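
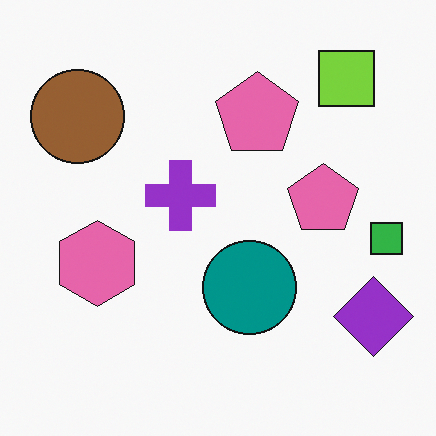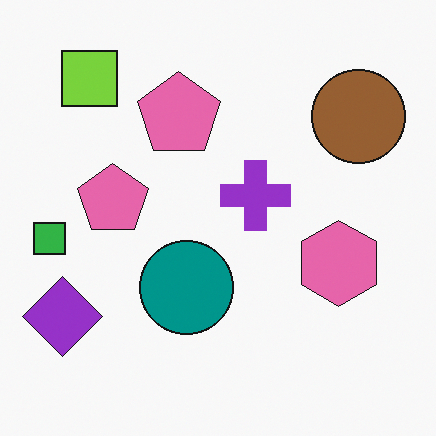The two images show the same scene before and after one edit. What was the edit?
This is the original image flipped horizontally (left ↔ right).

The green square is in the right of the first image and the left of the second — shapes on opposite sides of the vertical midline have swapped in a mirror flip.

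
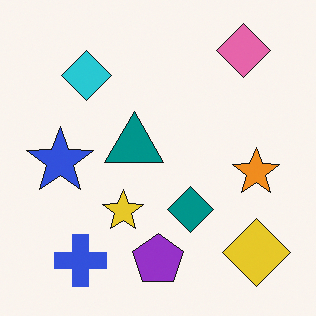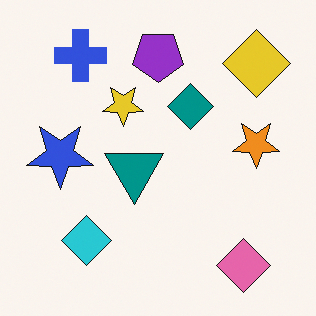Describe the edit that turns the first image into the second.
The second image is the first flipped vertically (top ↔ bottom).

The pink diamond is in the top-right of the first image and the bottom-right of the second — shapes on opposite sides of the horizontal midline have swapped in a mirror flip.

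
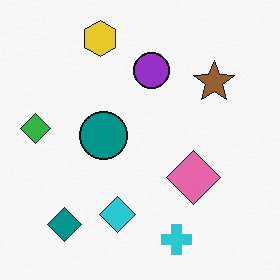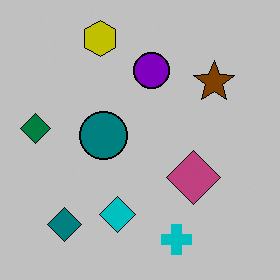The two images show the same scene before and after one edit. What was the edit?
The image was aggressively posterized.

Each flat color has snapped to a coarser quantized level — most visibly, the near-white background has dropped to a flat grey.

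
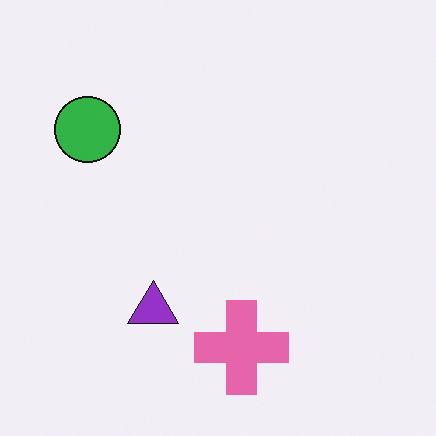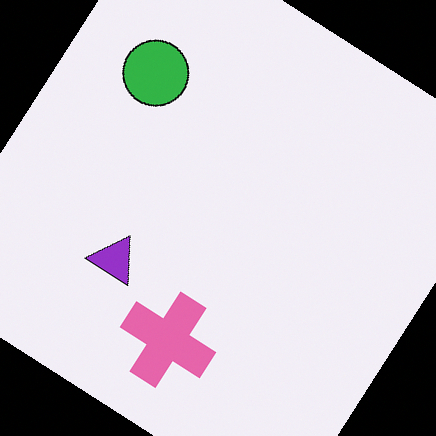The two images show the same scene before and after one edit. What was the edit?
The image was rotated clockwise by a large amount — several tens of degrees.

Every shape is tilted by the same angle and the image corners show triangular fill wedges — a whole-image rotation by a non-right angle.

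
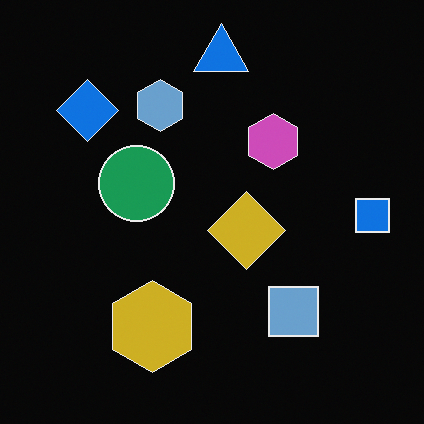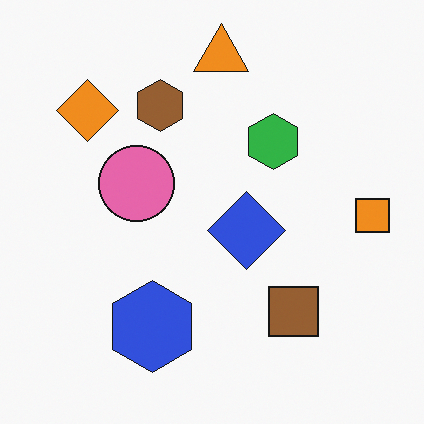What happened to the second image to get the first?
The image was color-inverted (negative).

The light background has become dark and every shape's color is its complement — a photographic negative.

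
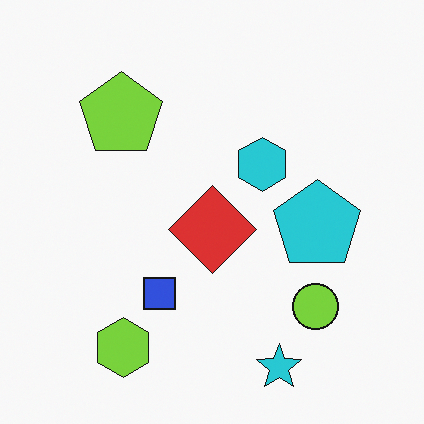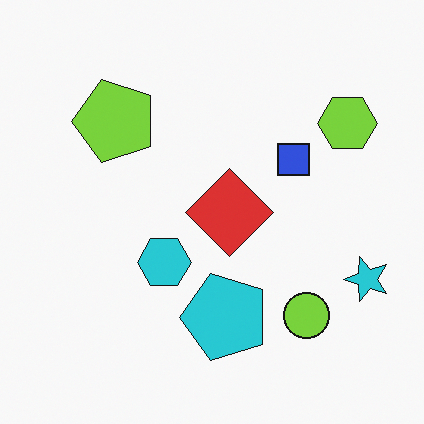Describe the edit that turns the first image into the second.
This is the original image transposed (reflected across the top-left ↔ bottom-right diagonal).

Shapes have swapped their row and column positions — what was in the top-right is now in the bottom-left — a diagonal reflection.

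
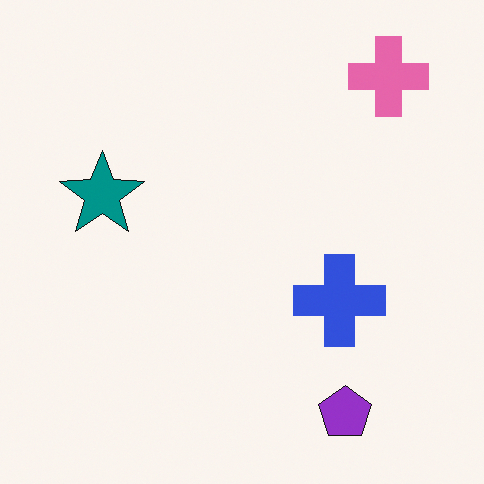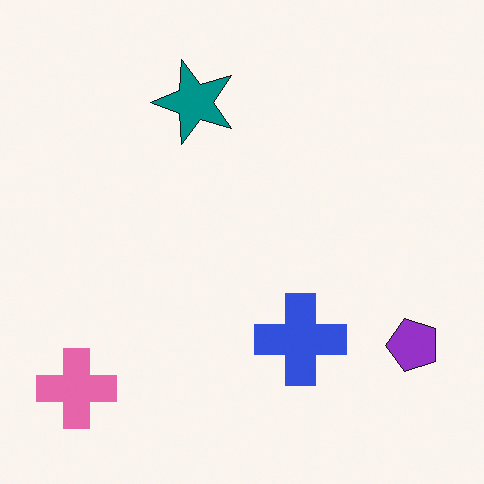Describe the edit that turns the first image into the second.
The image was transposed (reflected across the top-left ↔ bottom-right diagonal).

Shapes have swapped their row and column positions — what was in the top-right is now in the bottom-left — a diagonal reflection.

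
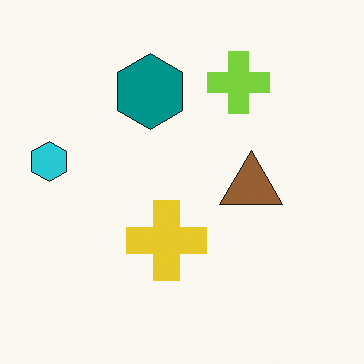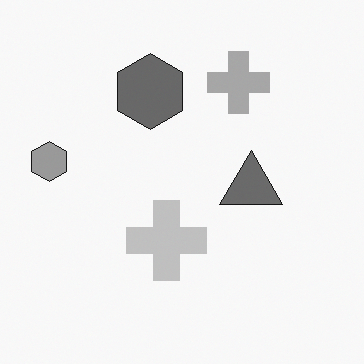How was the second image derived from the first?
The second image is the first converted to grayscale.

All color is removed — every shape is now a shade of grey.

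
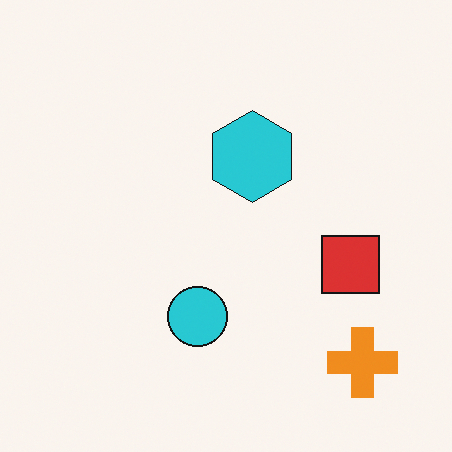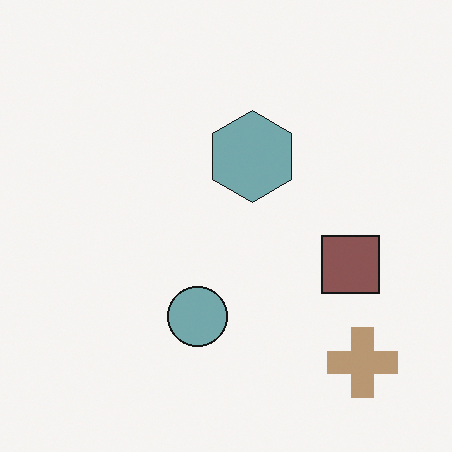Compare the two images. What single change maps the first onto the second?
It was made much more muted (saturation change).

All colors are more muted and greyish — a global saturation change.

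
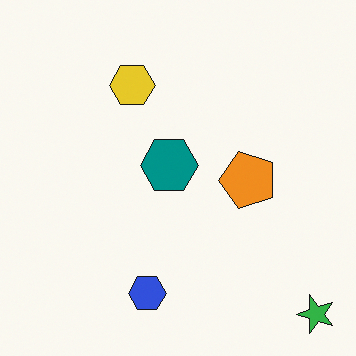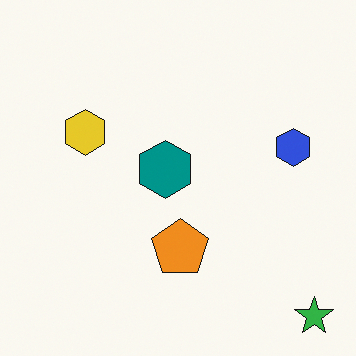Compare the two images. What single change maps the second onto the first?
Transposed (reflected across the top-left ↔ bottom-right diagonal).

Shapes have swapped their row and column positions — what was in the top-right is now in the bottom-left — a diagonal reflection.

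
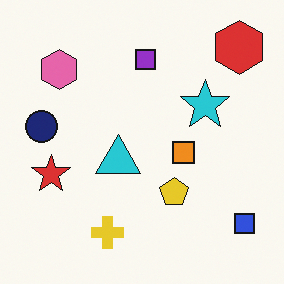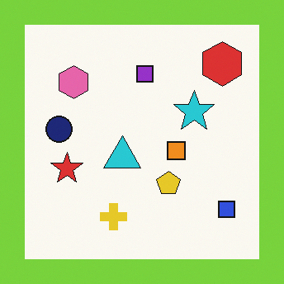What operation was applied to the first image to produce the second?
The transformation is: framed with a lime border.

A solid lime frame runs around the edge of the second image, with the content slightly shrunk inside it.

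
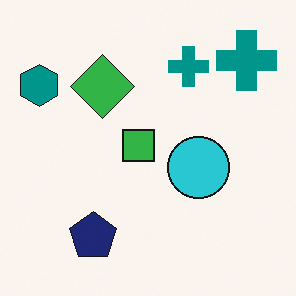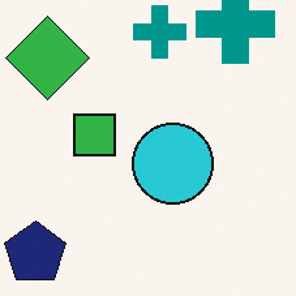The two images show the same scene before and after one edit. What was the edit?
It was cropped slightly and scaled back up.

The visible shapes are larger and the field of view is narrower; shapes near the original edges may be partly or wholly outside the frame — a crop-and-rescale.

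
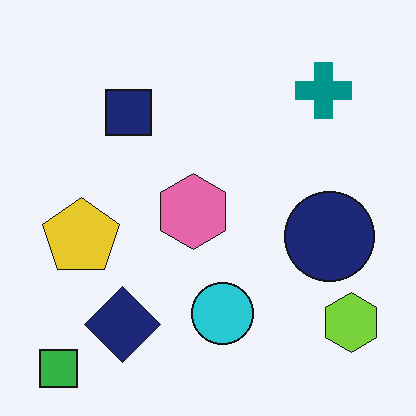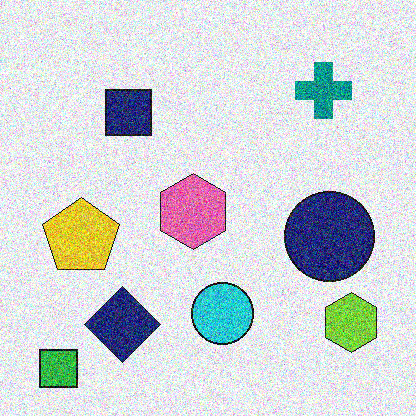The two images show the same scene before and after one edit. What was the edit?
The second image is the first degraded with strong gaussian noise.

Random speckle covers the whole image, including the flat background.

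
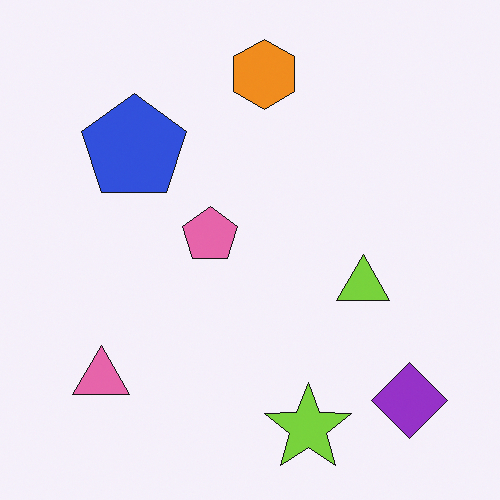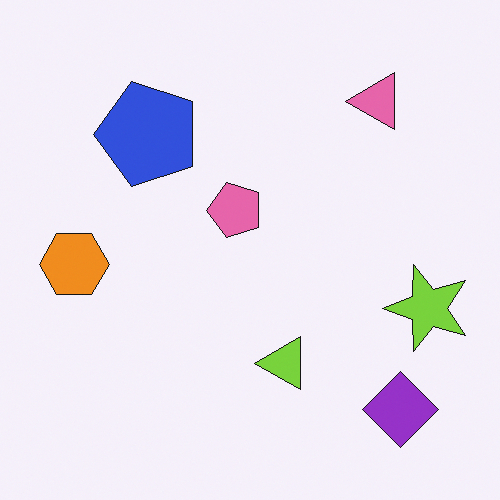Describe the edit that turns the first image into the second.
The transformation is: transposed (reflected across the top-left ↔ bottom-right diagonal).

Shapes have swapped their row and column positions — what was in the top-right is now in the bottom-left — a diagonal reflection.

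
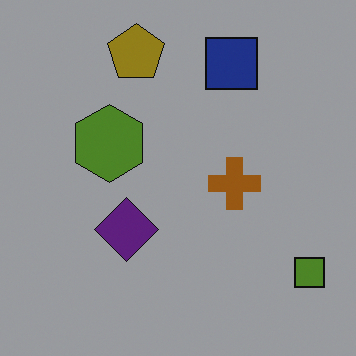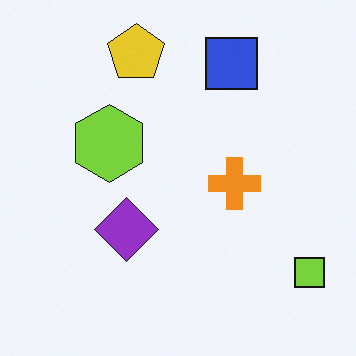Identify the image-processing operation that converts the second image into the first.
Noticeably darkened.

Every pixel — background and shapes alike — is uniformly darkened.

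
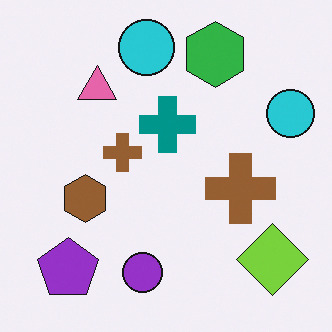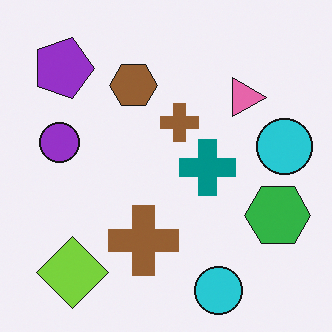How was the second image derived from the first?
The second image is the first rotated 90° clockwise.

The purple pentagon sits in the bottom-left of the first image and the top-left of the second — consistent with a whole-image 90° clockwise rotation.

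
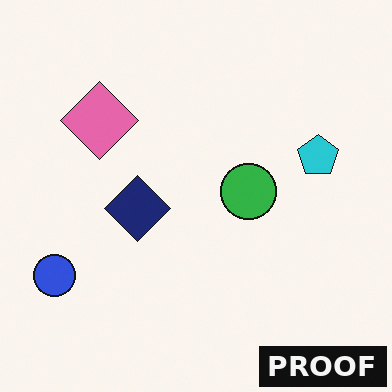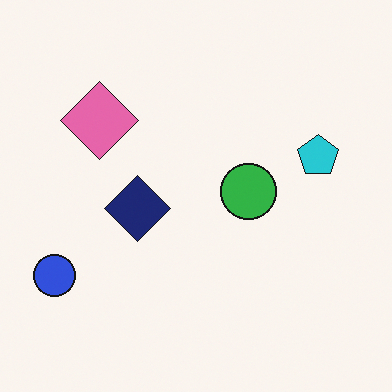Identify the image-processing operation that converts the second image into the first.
The first image is the second watermarked with the text "PROOF" in the lower-right corner.

A dark label reading "PROOF" appears in the lower-right corner.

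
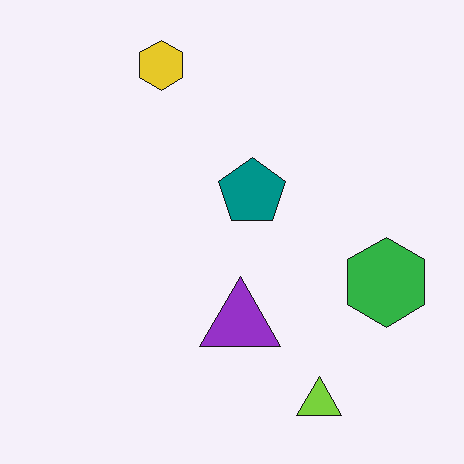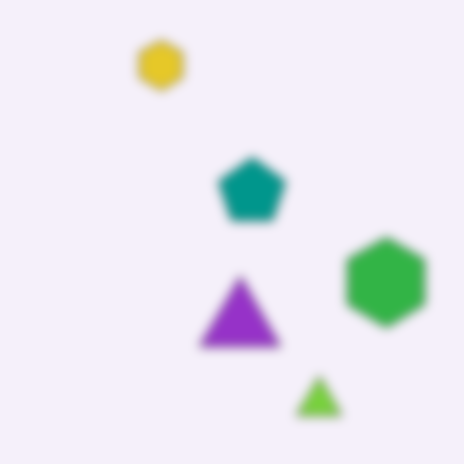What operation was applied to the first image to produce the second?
The second image is the first strongly gaussian-blurred.

Shape edges and outlines are uniformly softened across the whole image.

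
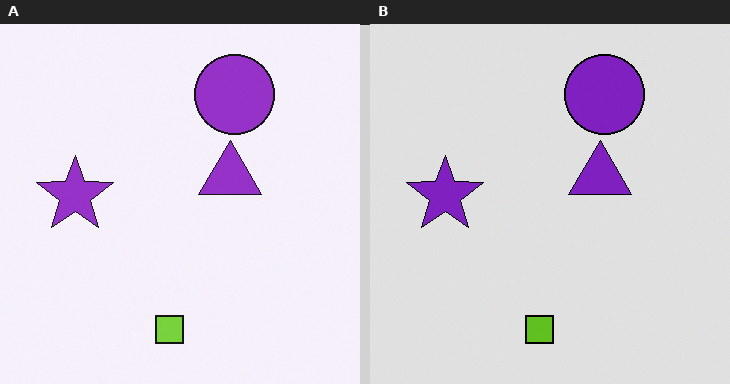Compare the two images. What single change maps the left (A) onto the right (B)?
The right (B) image is the left (A) posterized to a reduced palette.

Each flat color has snapped to a coarser quantized level — most visibly, the near-white background has dropped to a flat grey.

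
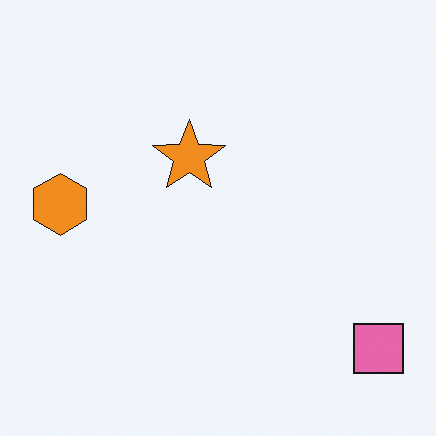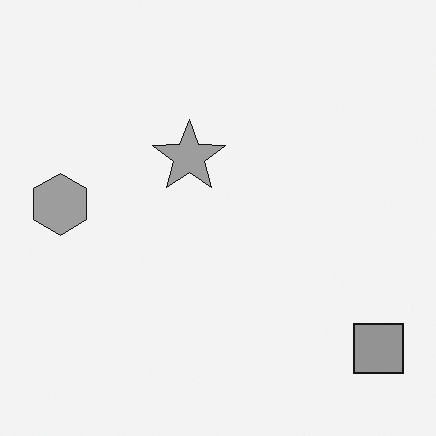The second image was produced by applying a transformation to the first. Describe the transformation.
Converted to grayscale.

All color is removed — every shape is now a shade of grey.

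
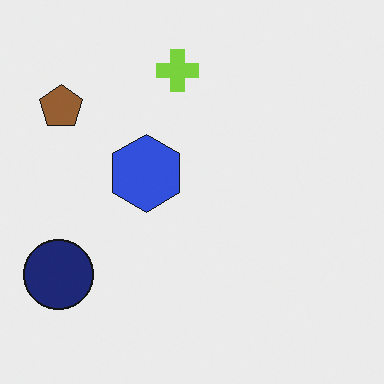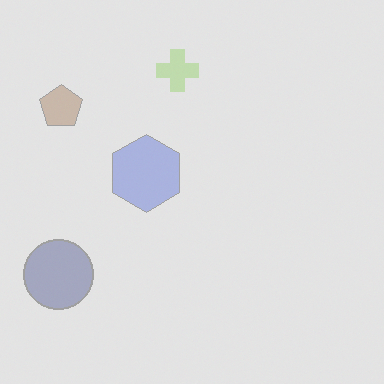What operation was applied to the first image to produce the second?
The transformation is: given much lower contrast.

Tones are pushed toward mid-grey across the whole image — a global contrast change.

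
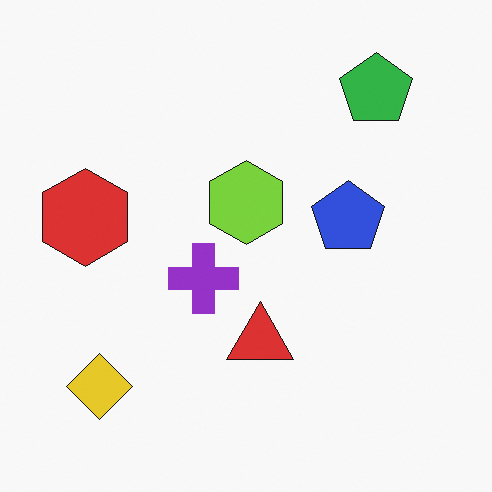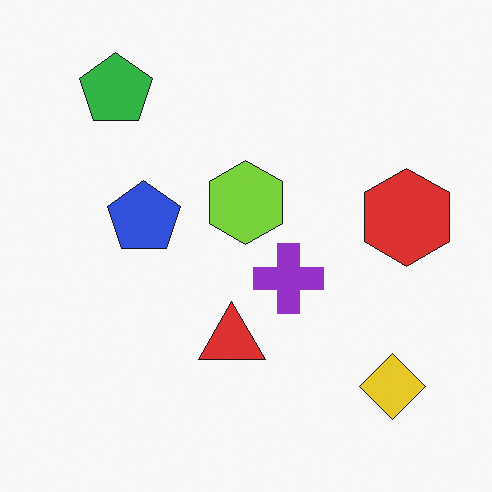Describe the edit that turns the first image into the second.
The image was flipped horizontally (left ↔ right).

The red hexagon is in the left of the first image and the right of the second — shapes on opposite sides of the vertical midline have swapped in a mirror flip.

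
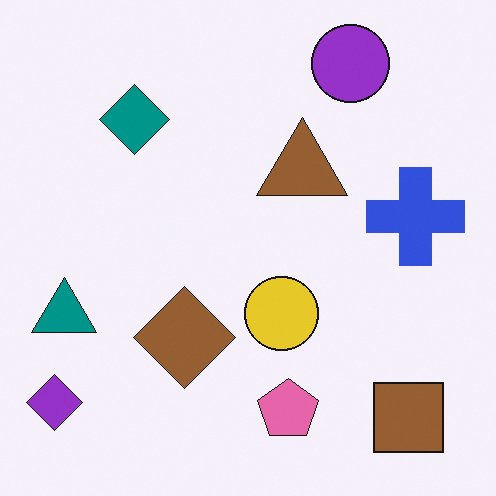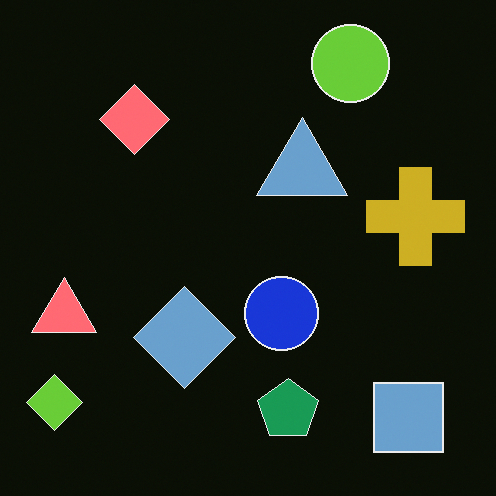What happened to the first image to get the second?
The second image is the first color-inverted (negative).

The light background has become dark and every shape's color is its complement — a photographic negative.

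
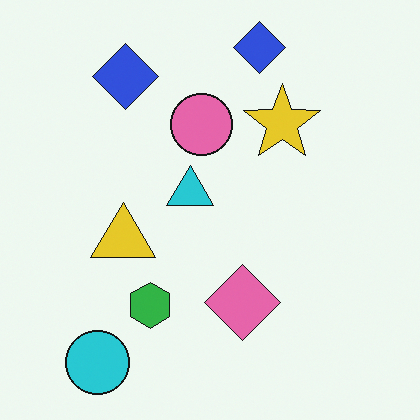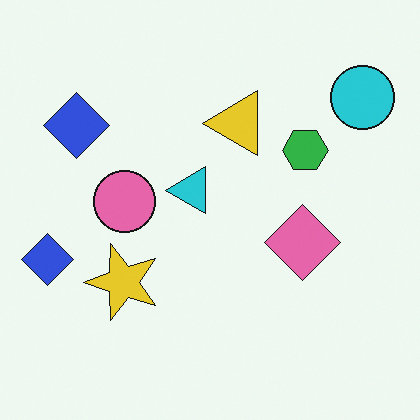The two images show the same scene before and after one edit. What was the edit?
The second image is the first transposed (reflected across the top-left ↔ bottom-right diagonal).

Shapes have swapped their row and column positions — what was in the top-right is now in the bottom-left — a diagonal reflection.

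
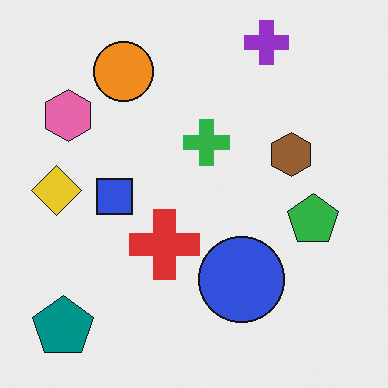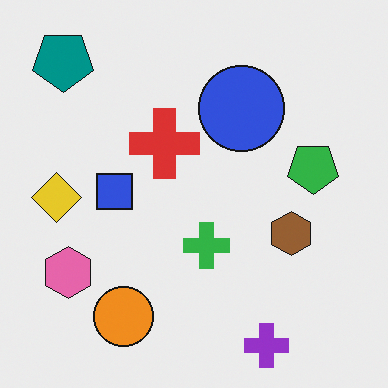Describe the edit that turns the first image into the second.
This is the original image flipped vertically (top ↔ bottom).

The purple cross is in the top-right of the first image and the bottom-right of the second — shapes on opposite sides of the horizontal midline have swapped in a mirror flip.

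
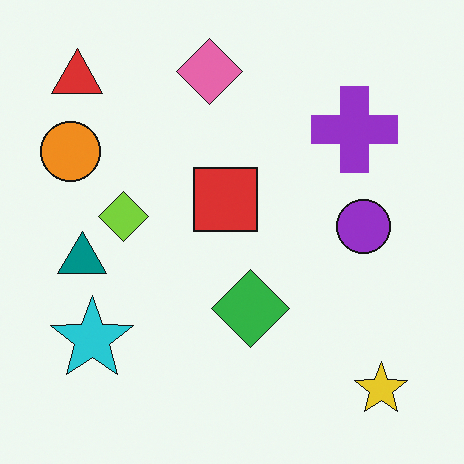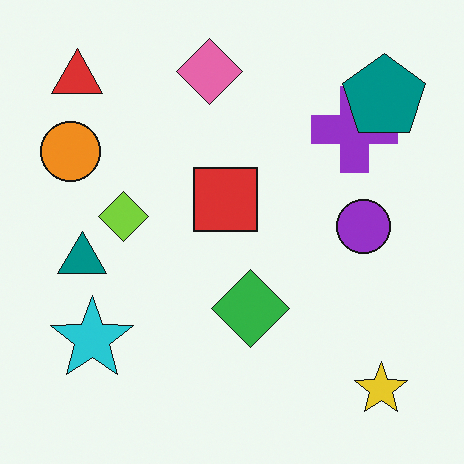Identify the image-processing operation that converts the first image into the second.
Overlaid with an additional teal pentagon.

A teal pentagon appears in the second image that is absent from the first.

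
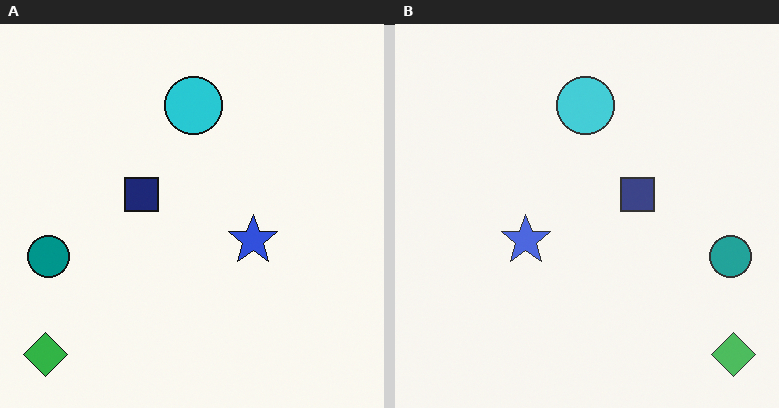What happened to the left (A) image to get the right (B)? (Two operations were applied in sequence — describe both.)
Given slightly reduced contrast, then flipped horizontally (left ↔ right).

Tones are pushed toward mid-grey across the whole image — a global contrast change. The green diamond is in the bottom-left of the left (A) image and the bottom-right of the right (B) — shapes on opposite sides of the vertical midline have swapped in a mirror flip.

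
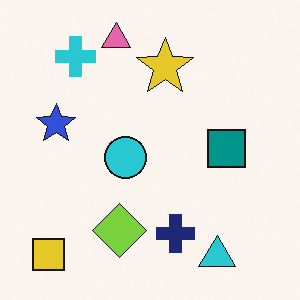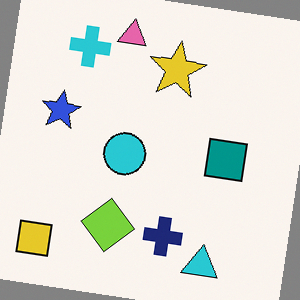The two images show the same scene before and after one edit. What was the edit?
The second image is the first rotated clockwise by a few degrees.

Every shape is tilted by the same angle and the image corners show triangular fill wedges — a whole-image rotation by a non-right angle.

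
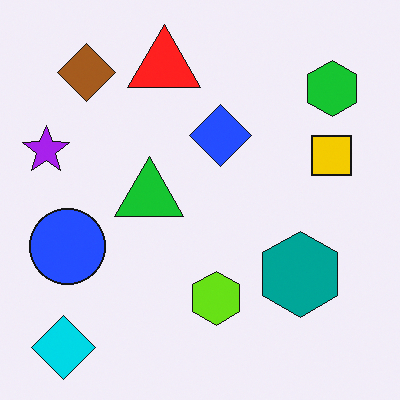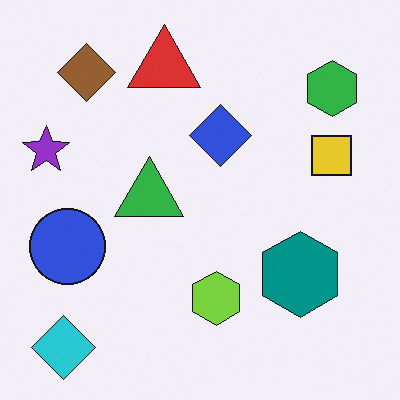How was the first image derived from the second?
Slightly oversaturated.

All colors are more vivid — a global saturation change.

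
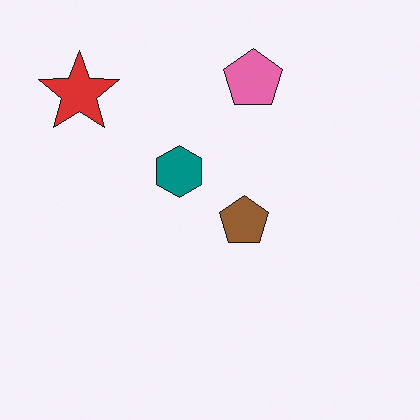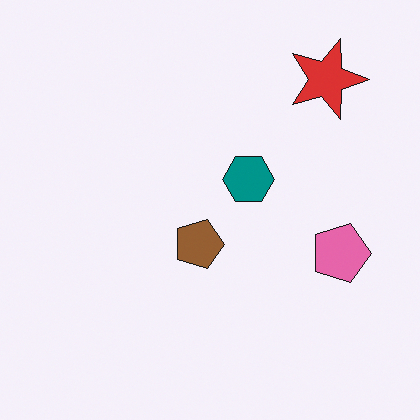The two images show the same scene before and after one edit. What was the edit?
The image was rotated 90° clockwise.

The red star sits in the top-left of the first image and the top-right of the second — consistent with a whole-image 90° clockwise rotation.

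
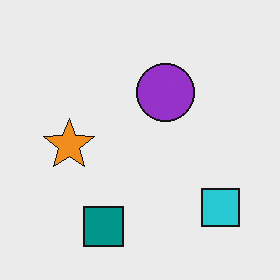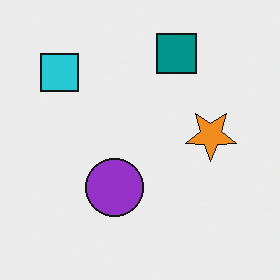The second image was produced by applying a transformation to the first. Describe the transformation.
This is the original image rotated 180°.

The cyan square sits in the bottom-right of the first image and the top-left of the second — consistent with a whole-image 180° rotation.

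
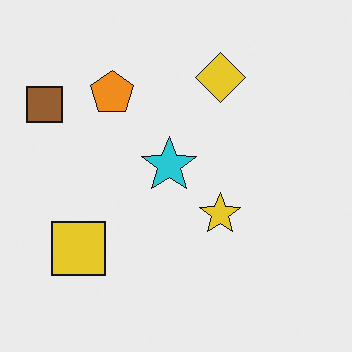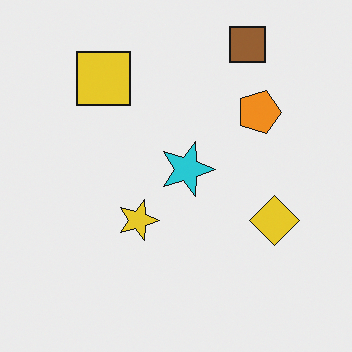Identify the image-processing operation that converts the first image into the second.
This is the original image rotated 90° clockwise.

The brown square sits in the top-left of the first image and the top-right of the second — consistent with a whole-image 90° clockwise rotation.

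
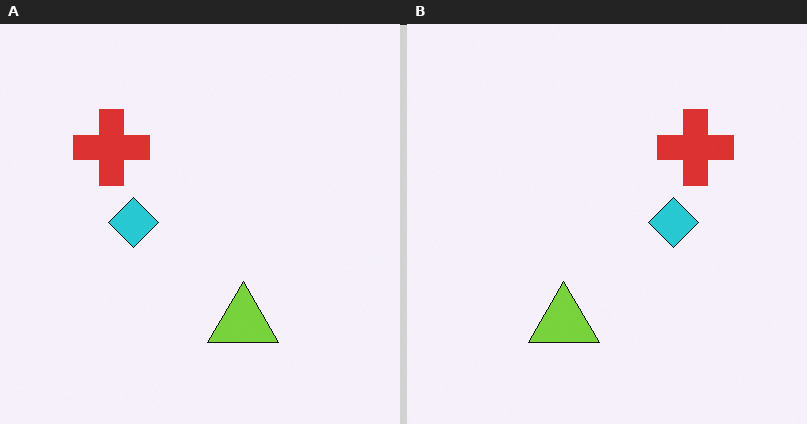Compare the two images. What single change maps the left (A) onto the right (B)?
The right (B) image is the left (A) flipped horizontally (left ↔ right).

The red cross is in the top-left of the left (A) image and the top-right of the right (B) — shapes on opposite sides of the vertical midline have swapped in a mirror flip.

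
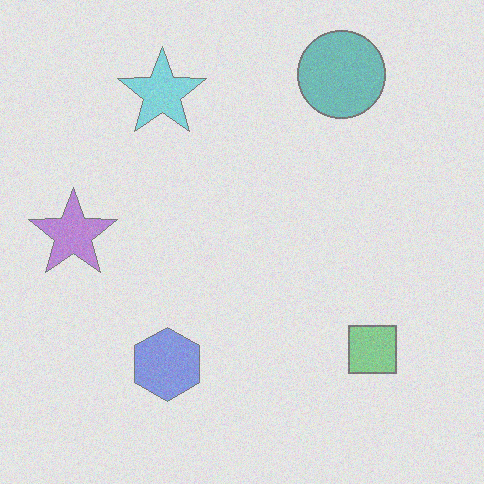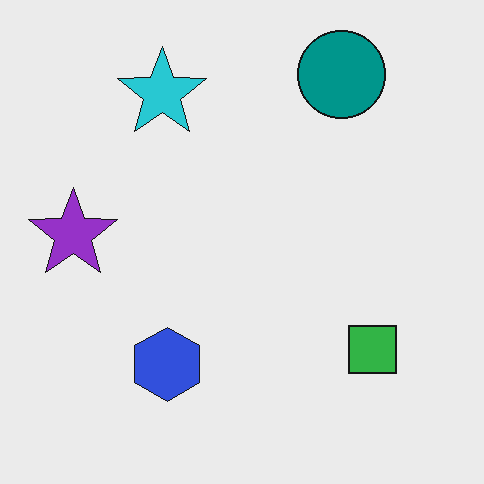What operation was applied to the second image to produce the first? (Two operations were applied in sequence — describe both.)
Degraded with moderate additive noise, then washed out (contrast reduced).

Random speckle covers the whole image, including the flat background. Tones are pushed toward mid-grey across the whole image — a global contrast change.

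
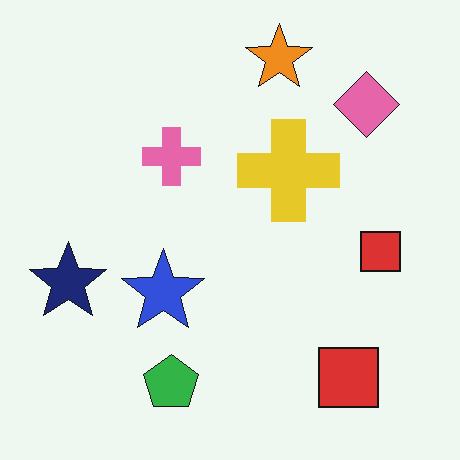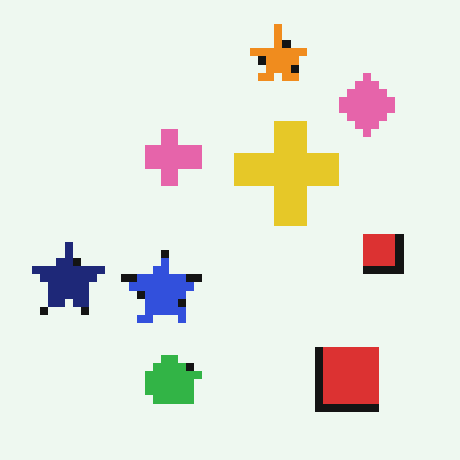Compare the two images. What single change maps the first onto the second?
This is the original image pixelated into visible square blocks.

Shapes are reduced to large square blocks; fine edges and outlines are lost — a downscale-then-upscale (mosaic) effect.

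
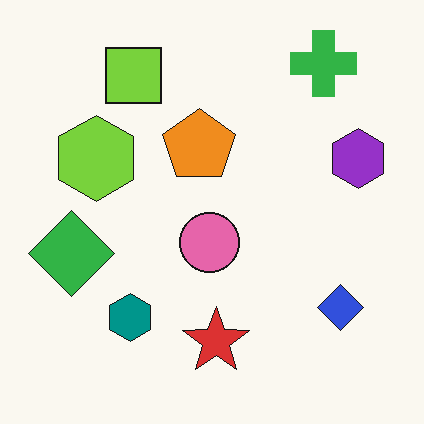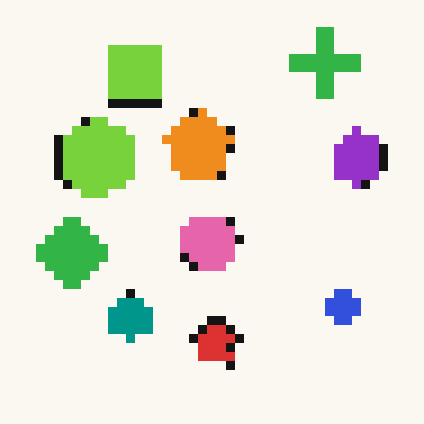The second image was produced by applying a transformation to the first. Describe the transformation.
This is the original image heavily pixelated into large blocks.

Shapes are reduced to large square blocks; fine edges and outlines are lost — a downscale-then-upscale (mosaic) effect.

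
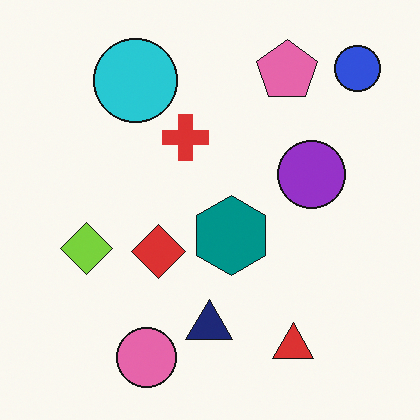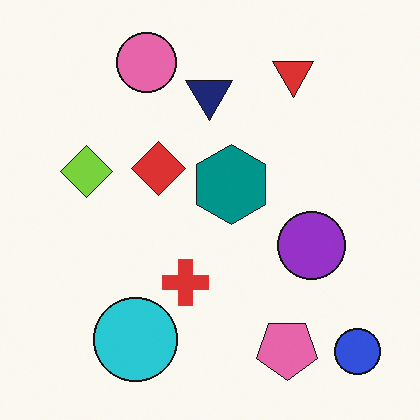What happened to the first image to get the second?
Flipped vertically (top ↔ bottom).

The pink circle is in the bottom of the first image and the top of the second — shapes on opposite sides of the horizontal midline have swapped in a mirror flip.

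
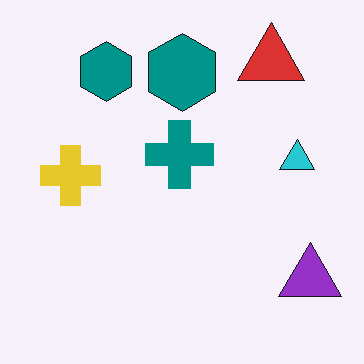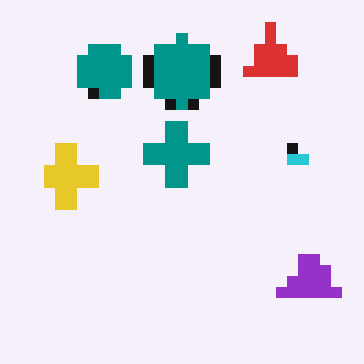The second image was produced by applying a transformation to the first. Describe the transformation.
It was coarsely pixelated.

Shapes are reduced to large square blocks; fine edges and outlines are lost — a downscale-then-upscale (mosaic) effect.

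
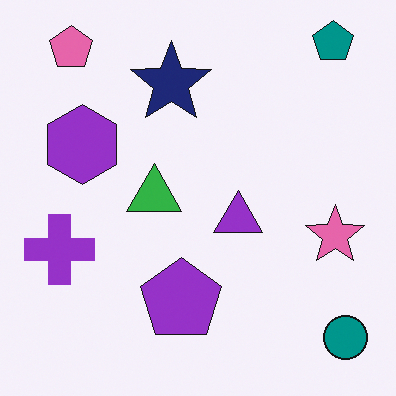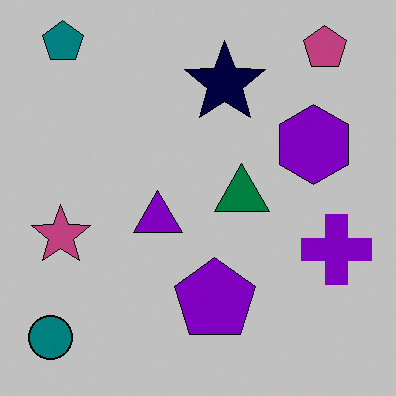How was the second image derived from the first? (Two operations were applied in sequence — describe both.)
The image was heavily posterized to just a handful of flat colors, then flipped horizontally (left ↔ right).

Each flat color has snapped to a coarser quantized level — most visibly, the near-white background has dropped to a flat grey. The teal circle is in the bottom-right of the first image and the bottom-left of the second — shapes on opposite sides of the vertical midline have swapped in a mirror flip.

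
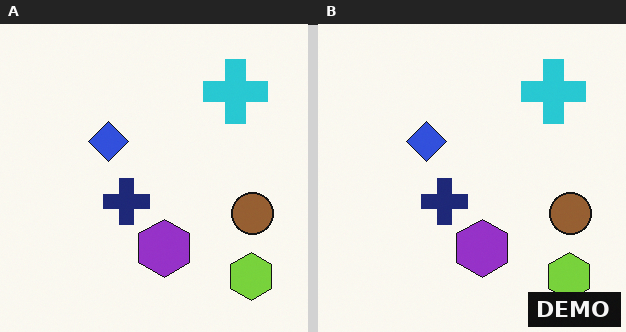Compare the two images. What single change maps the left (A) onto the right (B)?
The image was watermarked with the text "DEMO" in the lower-right corner.

A dark label reading "DEMO" appears in the lower-right corner.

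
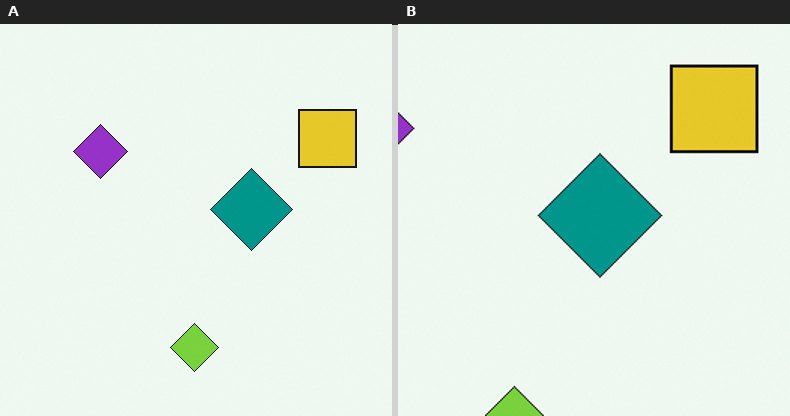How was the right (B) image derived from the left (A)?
The image was cropped slightly and scaled back up.

The visible shapes are larger and the field of view is narrower; shapes near the original edges may be partly or wholly outside the frame — a crop-and-rescale.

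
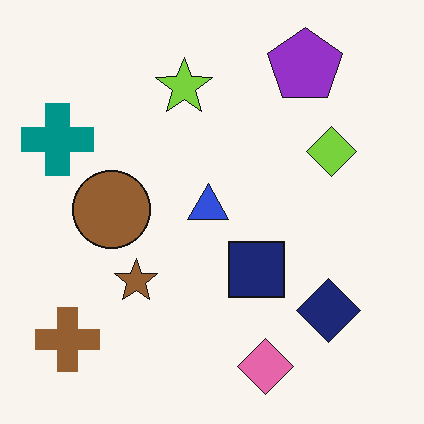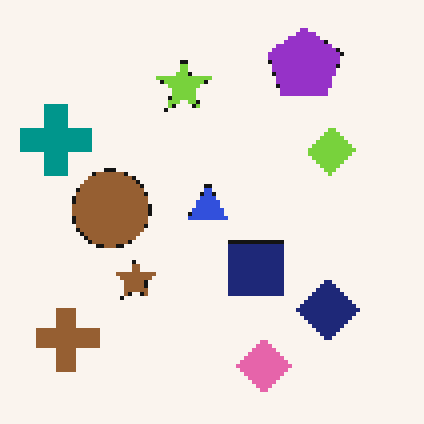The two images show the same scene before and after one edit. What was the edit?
The transformation is: lightly pixelated (a mild mosaic effect).

Shapes are reduced to large square blocks; fine edges and outlines are lost — a downscale-then-upscale (mosaic) effect.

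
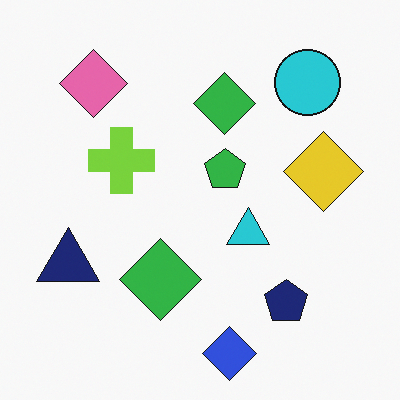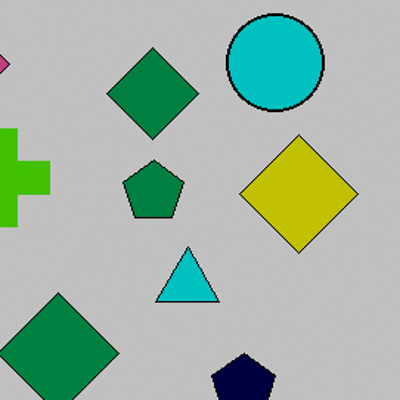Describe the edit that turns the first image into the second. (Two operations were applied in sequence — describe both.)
The second image is the first aggressively posterized, then cropped to a modestly smaller region and rescaled.

Each flat color has snapped to a coarser quantized level — most visibly, the near-white background has dropped to a flat grey. The visible shapes are larger and the field of view is narrower; shapes near the original edges may be partly or wholly outside the frame — a crop-and-rescale.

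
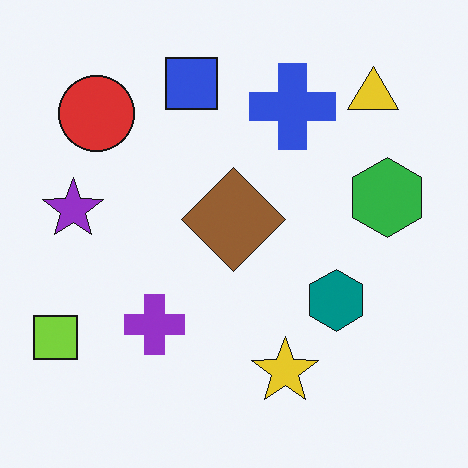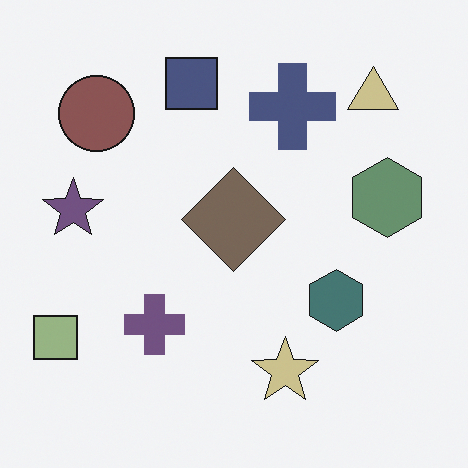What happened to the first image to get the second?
Made much more muted (saturation change).

All colors are more muted and greyish — a global saturation change.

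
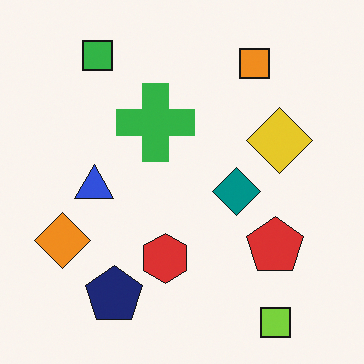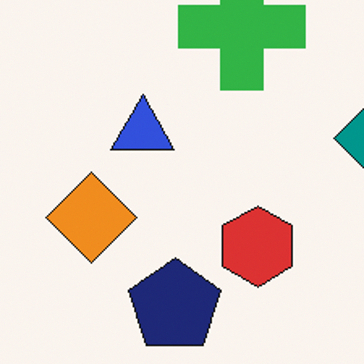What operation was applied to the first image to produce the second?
This is the original image cropped to a noticeably smaller region and rescaled.

The visible shapes are larger and the field of view is narrower; shapes near the original edges may be partly or wholly outside the frame — a crop-and-rescale.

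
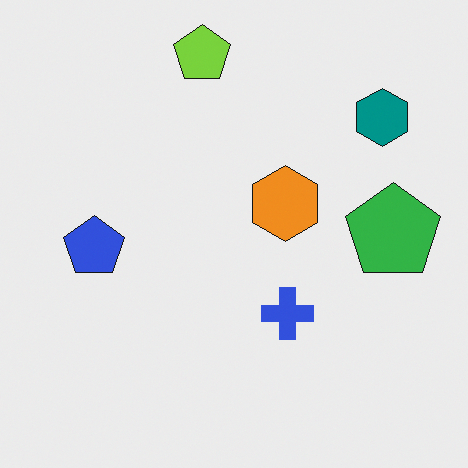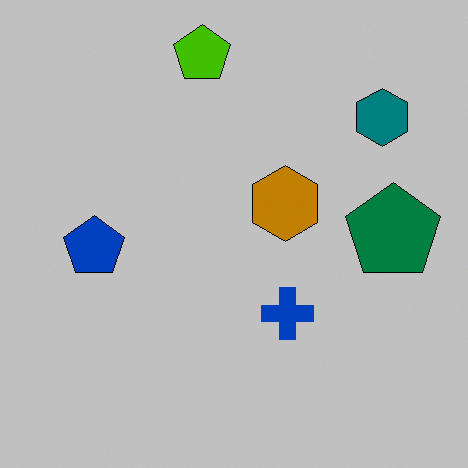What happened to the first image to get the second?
The transformation is: heavily posterized to just a handful of flat colors.

Each flat color has snapped to a coarser quantized level — most visibly, the near-white background has dropped to a flat grey.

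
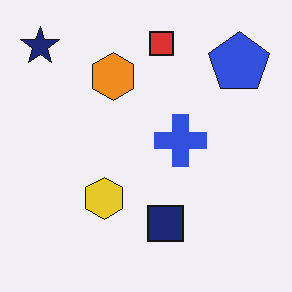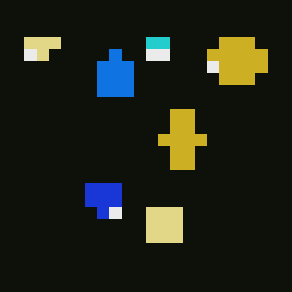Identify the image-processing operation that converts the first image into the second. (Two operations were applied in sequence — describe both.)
The image was color-inverted (negative), then coarsely pixelated.

The light background has become dark and every shape's color is its complement — a photographic negative. Shapes are reduced to large square blocks; fine edges and outlines are lost — a downscale-then-upscale (mosaic) effect.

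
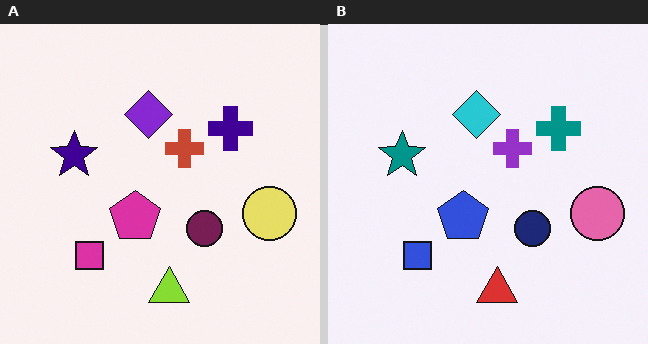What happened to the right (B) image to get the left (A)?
The left (A) image is the right (B) hue-shifted noticeably.

Every shape's color has rotated by the same amount around the hue wheel — a uniform hue shift.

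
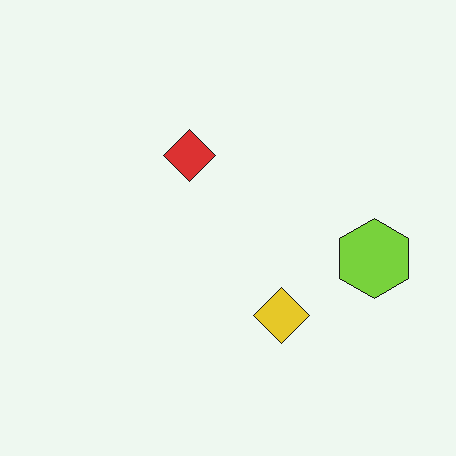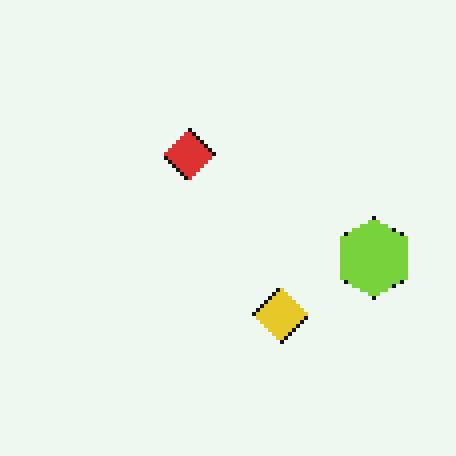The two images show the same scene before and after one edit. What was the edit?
The transformation is: lightly pixelated (a mild mosaic effect).

Shapes are reduced to large square blocks; fine edges and outlines are lost — a downscale-then-upscale (mosaic) effect.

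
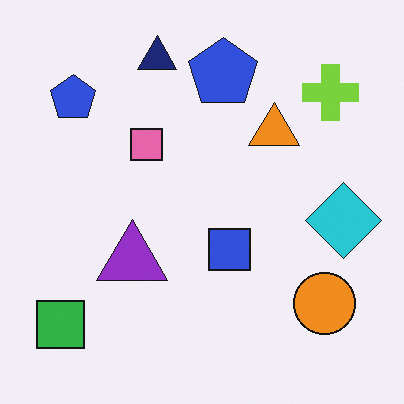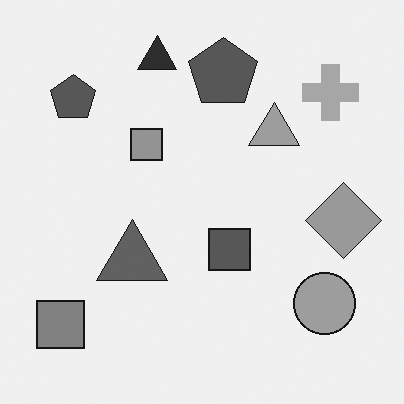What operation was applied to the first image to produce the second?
The image was converted to grayscale.

All color is removed — every shape is now a shade of grey.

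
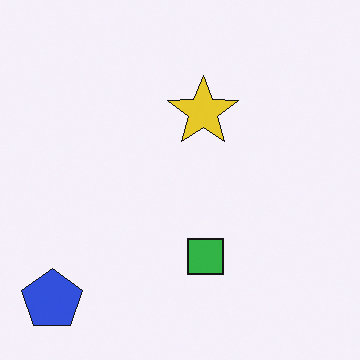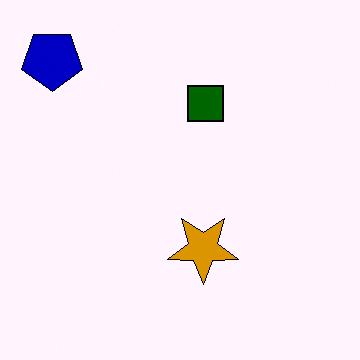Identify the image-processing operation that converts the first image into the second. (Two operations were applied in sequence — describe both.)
The transformation is: given much higher contrast, then flipped vertically (top ↔ bottom).

Tones are pushed away from mid-grey across the whole image — a global contrast change. The blue pentagon is in the bottom-left of the first image and the top-left of the second — shapes on opposite sides of the horizontal midline have swapped in a mirror flip.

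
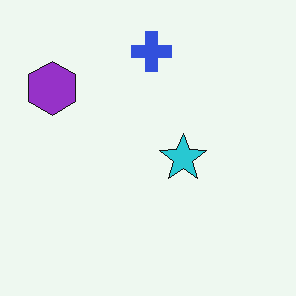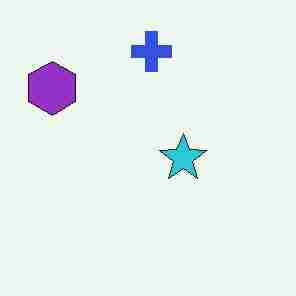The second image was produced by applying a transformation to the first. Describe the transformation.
Degraded with heavy JPEG compression.

Blocky 8×8 compression artifacts appear around shape edges and the flat background shows ringing — characteristic JPEG degradation.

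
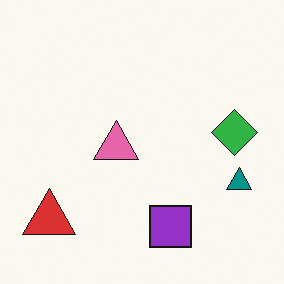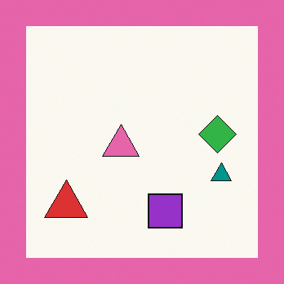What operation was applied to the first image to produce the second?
It was framed with a pink border.

A solid pink frame runs around the edge of the second image, with the content slightly shrunk inside it.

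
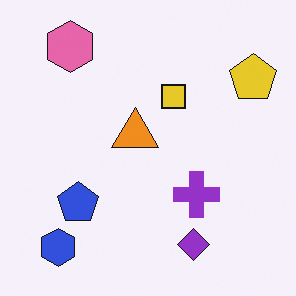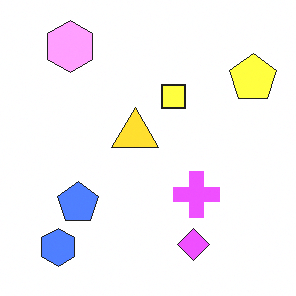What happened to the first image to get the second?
This is the original image brightened a lot.

Every pixel — background and shapes alike — is uniformly brightened.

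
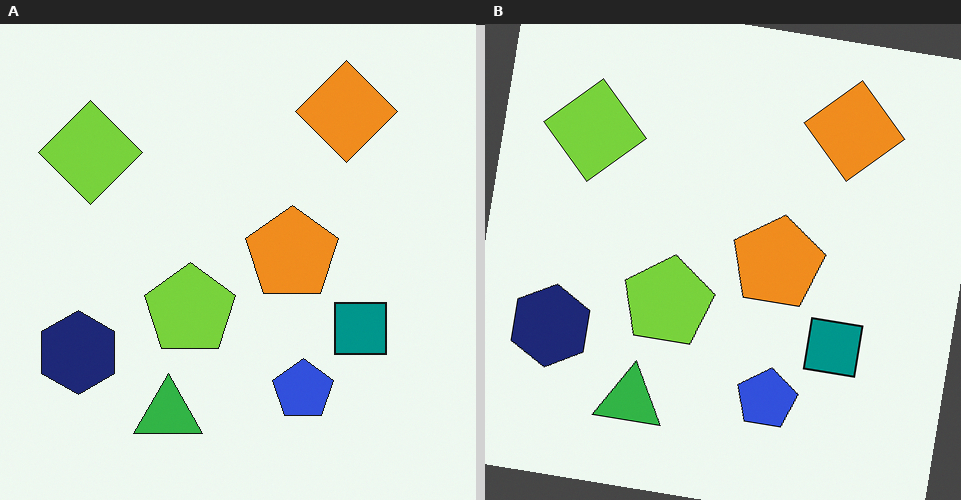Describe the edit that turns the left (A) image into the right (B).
The right (B) image is the left (A) rotated clockwise by a few degrees.

Every shape is tilted by the same angle and the image corners show triangular fill wedges — a whole-image rotation by a non-right angle.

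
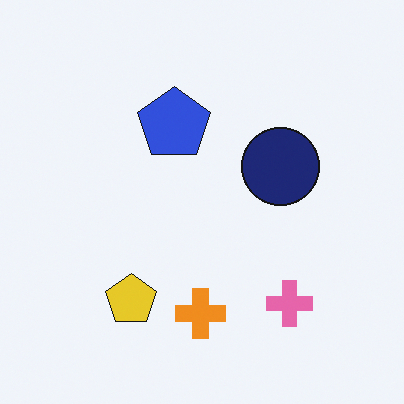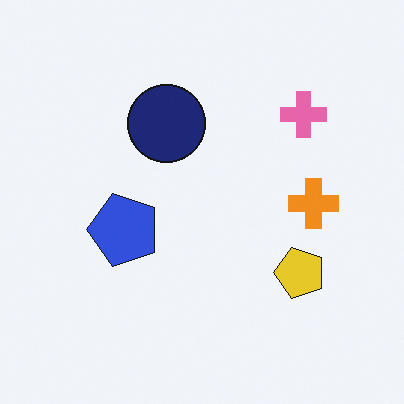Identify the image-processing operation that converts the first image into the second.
The transformation is: rotated 90° counter-clockwise.

The pink cross sits in the bottom-right of the first image and the top-right of the second — consistent with a whole-image 90° counter-clockwise rotation.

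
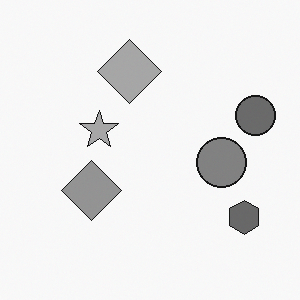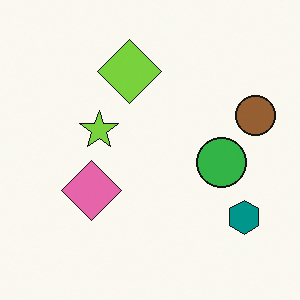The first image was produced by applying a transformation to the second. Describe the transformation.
The transformation is: converted to grayscale.

All color is removed — every shape is now a shade of grey.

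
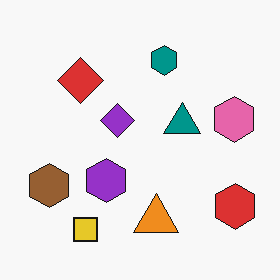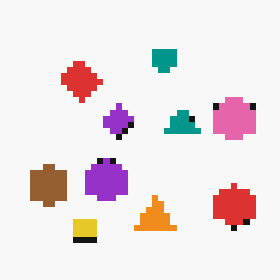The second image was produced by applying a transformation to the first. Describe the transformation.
The transformation is: moderately pixelated.

Shapes are reduced to large square blocks; fine edges and outlines are lost — a downscale-then-upscale (mosaic) effect.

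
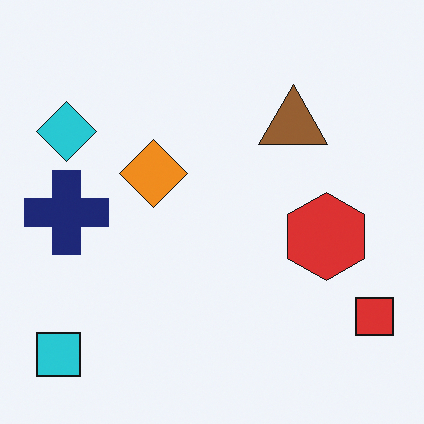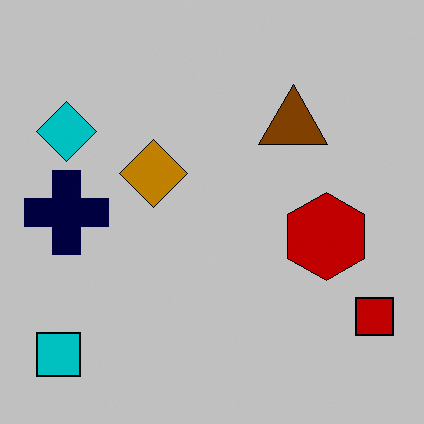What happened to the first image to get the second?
The image was heavily posterized to just a handful of flat colors.

Each flat color has snapped to a coarser quantized level — most visibly, the near-white background has dropped to a flat grey.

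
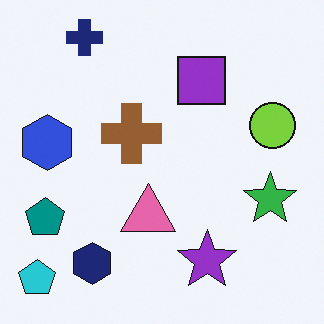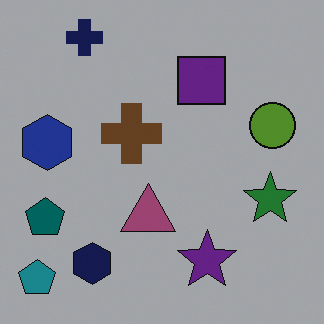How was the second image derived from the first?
This is the original image darkened a lot.

Every pixel — background and shapes alike — is uniformly darkened.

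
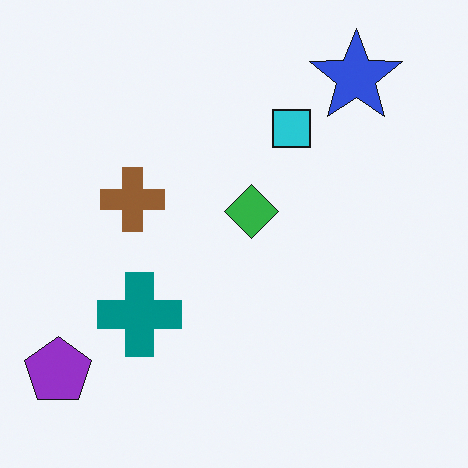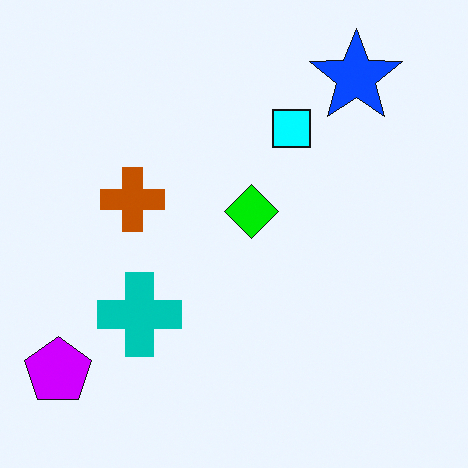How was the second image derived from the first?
The image was heavily oversaturated.

All colors are more vivid — a global saturation change.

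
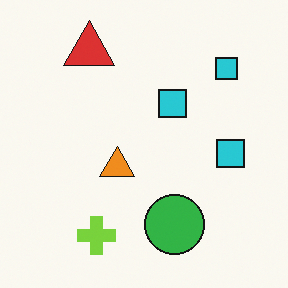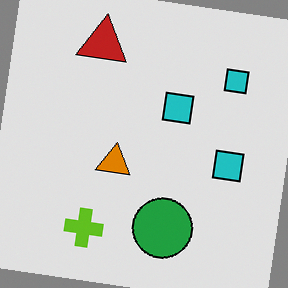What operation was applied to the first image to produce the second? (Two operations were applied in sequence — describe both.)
It was moderately posterized, then rotated clockwise by a small amount.

Each flat color has snapped to a coarser quantized level — most visibly, the near-white background has dropped to a flat grey. Every shape is tilted by the same angle and the image corners show triangular fill wedges — a whole-image rotation by a non-right angle.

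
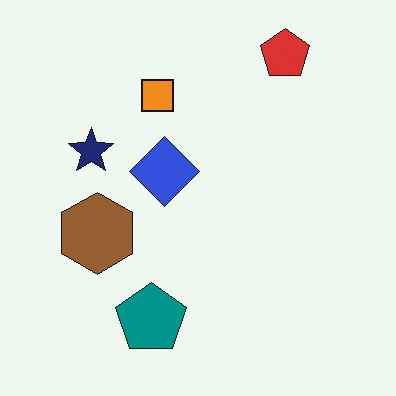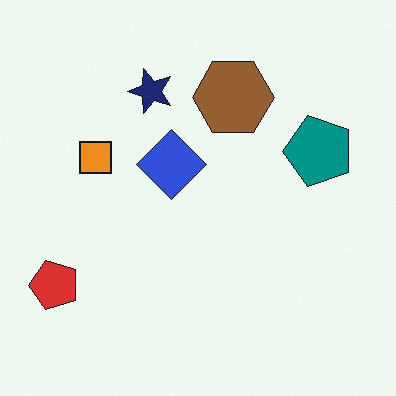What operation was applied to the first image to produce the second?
The image was transposed (reflected across the top-left ↔ bottom-right diagonal).

Shapes have swapped their row and column positions — what was in the top-right is now in the bottom-left — a diagonal reflection.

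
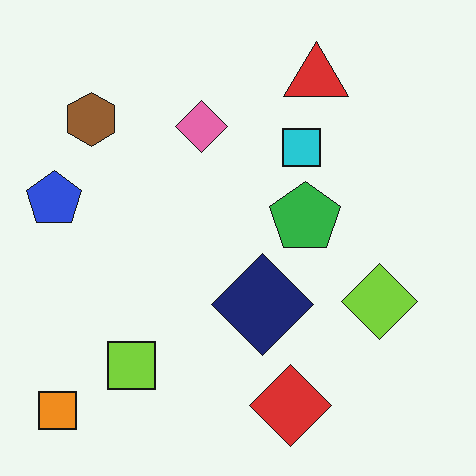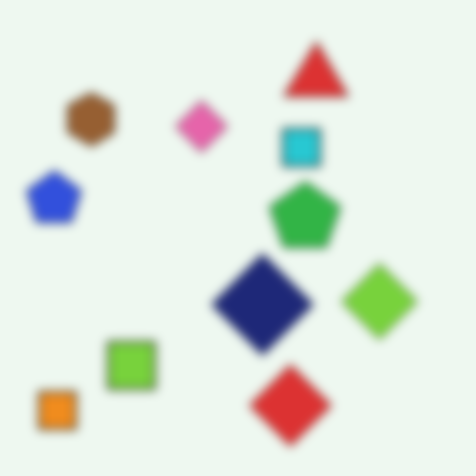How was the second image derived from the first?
It was strongly gaussian-blurred.

Shape edges and outlines are uniformly softened across the whole image.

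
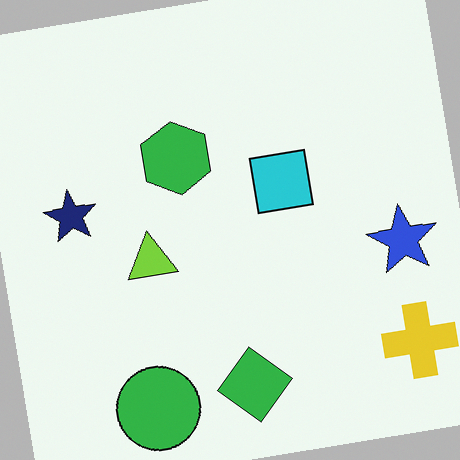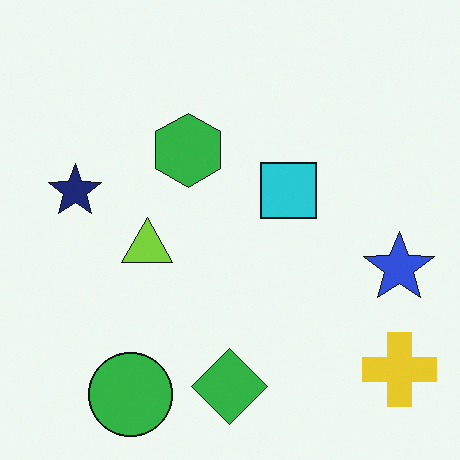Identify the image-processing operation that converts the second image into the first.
This is the original image rotated counter-clockwise by a small amount.

Every shape is tilted by the same angle and the image corners show triangular fill wedges — a whole-image rotation by a non-right angle.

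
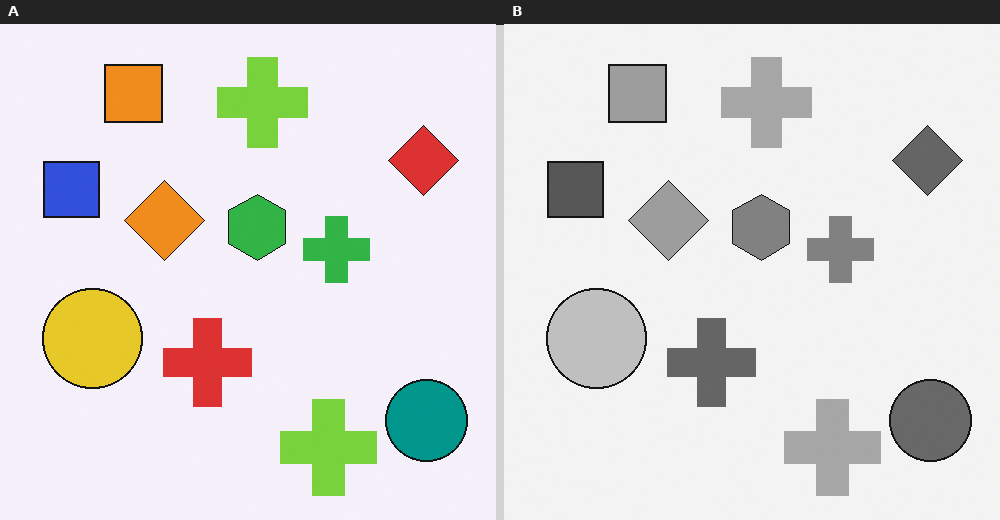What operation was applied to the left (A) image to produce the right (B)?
The right (B) image is the left (A) converted to grayscale.

All color is removed — every shape is now a shade of grey.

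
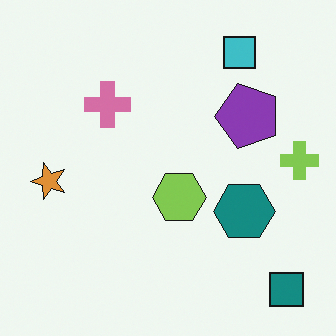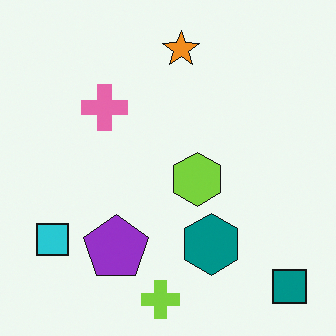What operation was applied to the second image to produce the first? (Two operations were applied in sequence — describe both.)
The first image is the second slightly desaturated, then transposed (reflected across the top-left ↔ bottom-right diagonal).

All colors are more muted and greyish — a global saturation change. Shapes have swapped their row and column positions — what was in the top-right is now in the bottom-left — a diagonal reflection.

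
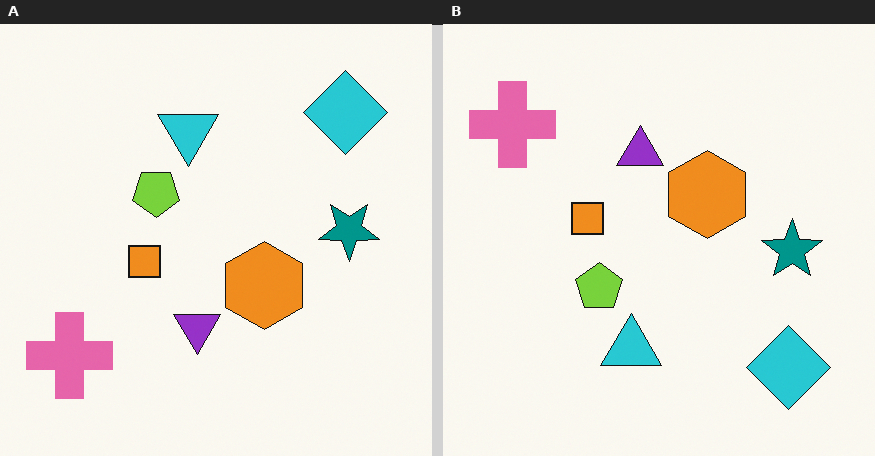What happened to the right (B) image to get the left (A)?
The left (A) image is the right (B) flipped vertically (top ↔ bottom).

The cyan diamond is in the bottom-right of the right (B) image and the top-right of the left (A) — shapes on opposite sides of the horizontal midline have swapped in a mirror flip.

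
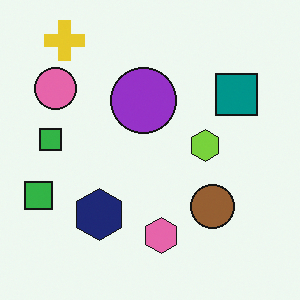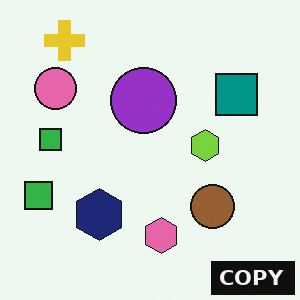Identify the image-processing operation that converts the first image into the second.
The transformation is: watermarked with the text "COPY" in the lower-right corner.

A dark label reading "COPY" appears in the lower-right corner.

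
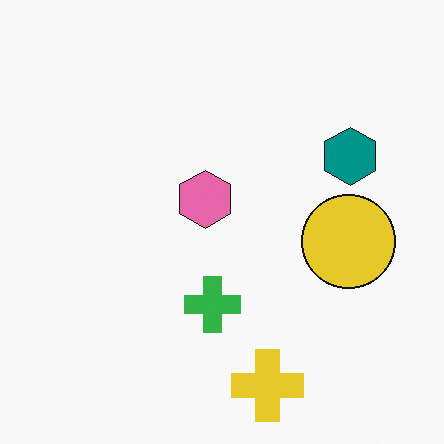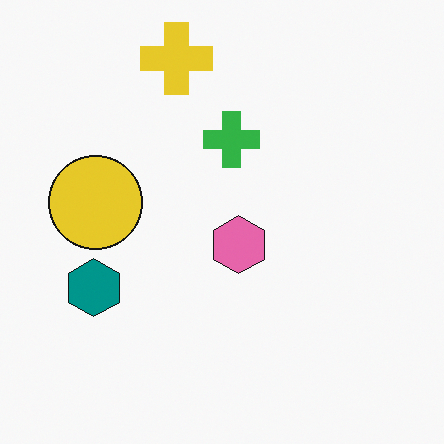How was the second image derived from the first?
This is the original image rotated 180°.

The yellow cross sits in the bottom of the first image and the top of the second — consistent with a whole-image 180° rotation.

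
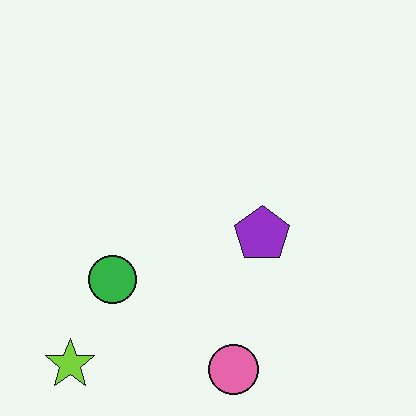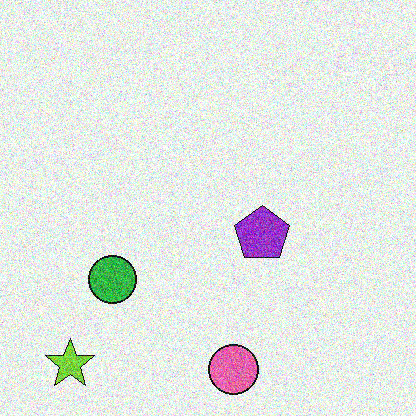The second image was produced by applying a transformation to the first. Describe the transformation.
Degraded with heavy additive noise.

Random speckle covers the whole image, including the flat background.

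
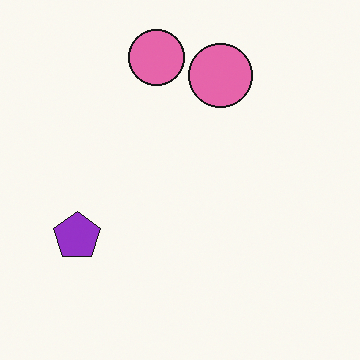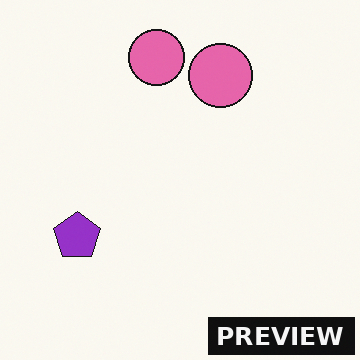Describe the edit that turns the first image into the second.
Watermarked with the text "PREVIEW" in the lower-right corner.

A dark label reading "PREVIEW" appears in the lower-right corner.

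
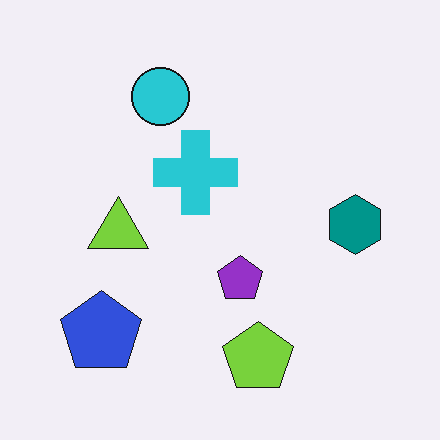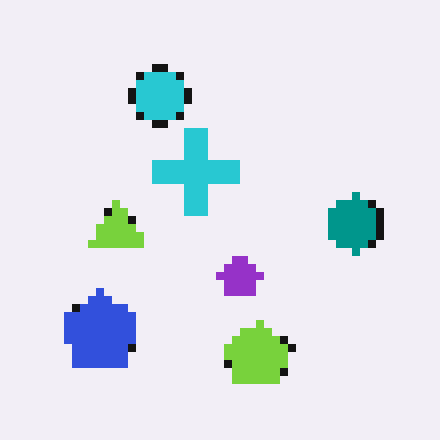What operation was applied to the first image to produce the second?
This is the original image pixelated into visible square blocks.

Shapes are reduced to large square blocks; fine edges and outlines are lost — a downscale-then-upscale (mosaic) effect.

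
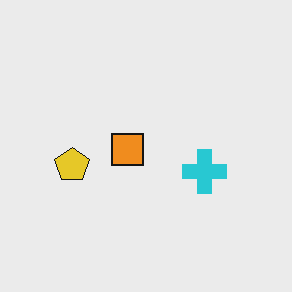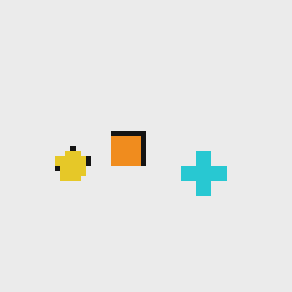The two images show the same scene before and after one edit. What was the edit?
It was lightly pixelated (a mild mosaic effect).

Shapes are reduced to large square blocks; fine edges and outlines are lost — a downscale-then-upscale (mosaic) effect.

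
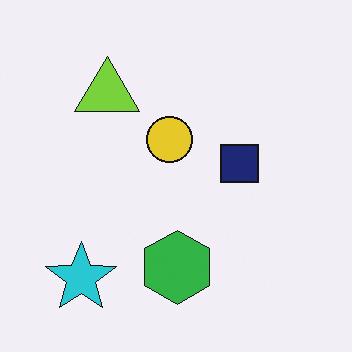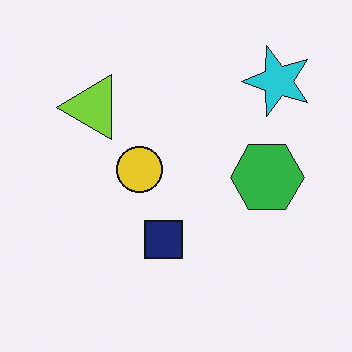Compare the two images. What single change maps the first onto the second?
The second image is the first transposed (reflected across the top-left ↔ bottom-right diagonal).

Shapes have swapped their row and column positions — what was in the top-right is now in the bottom-left — a diagonal reflection.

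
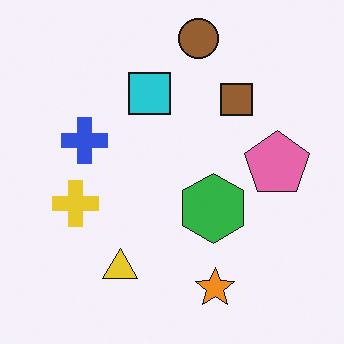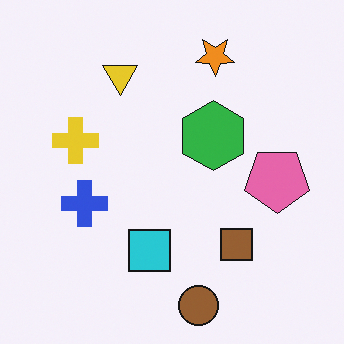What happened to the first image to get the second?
Flipped vertically (top ↔ bottom).

The brown circle is in the top of the first image and the bottom of the second — shapes on opposite sides of the horizontal midline have swapped in a mirror flip.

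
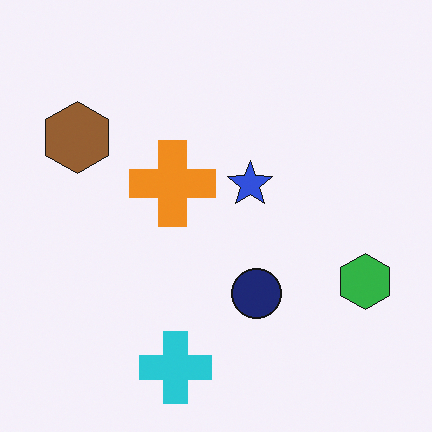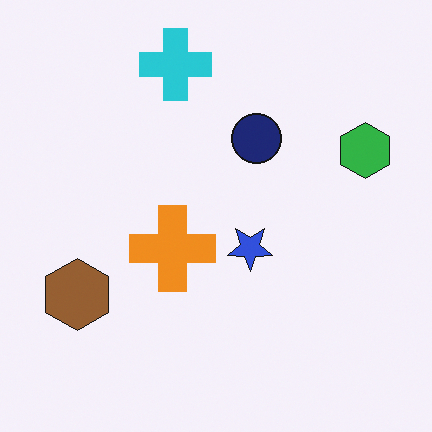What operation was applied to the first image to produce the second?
The transformation is: flipped vertically (top ↔ bottom).

The cyan cross is in the bottom of the first image and the top of the second — shapes on opposite sides of the horizontal midline have swapped in a mirror flip.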